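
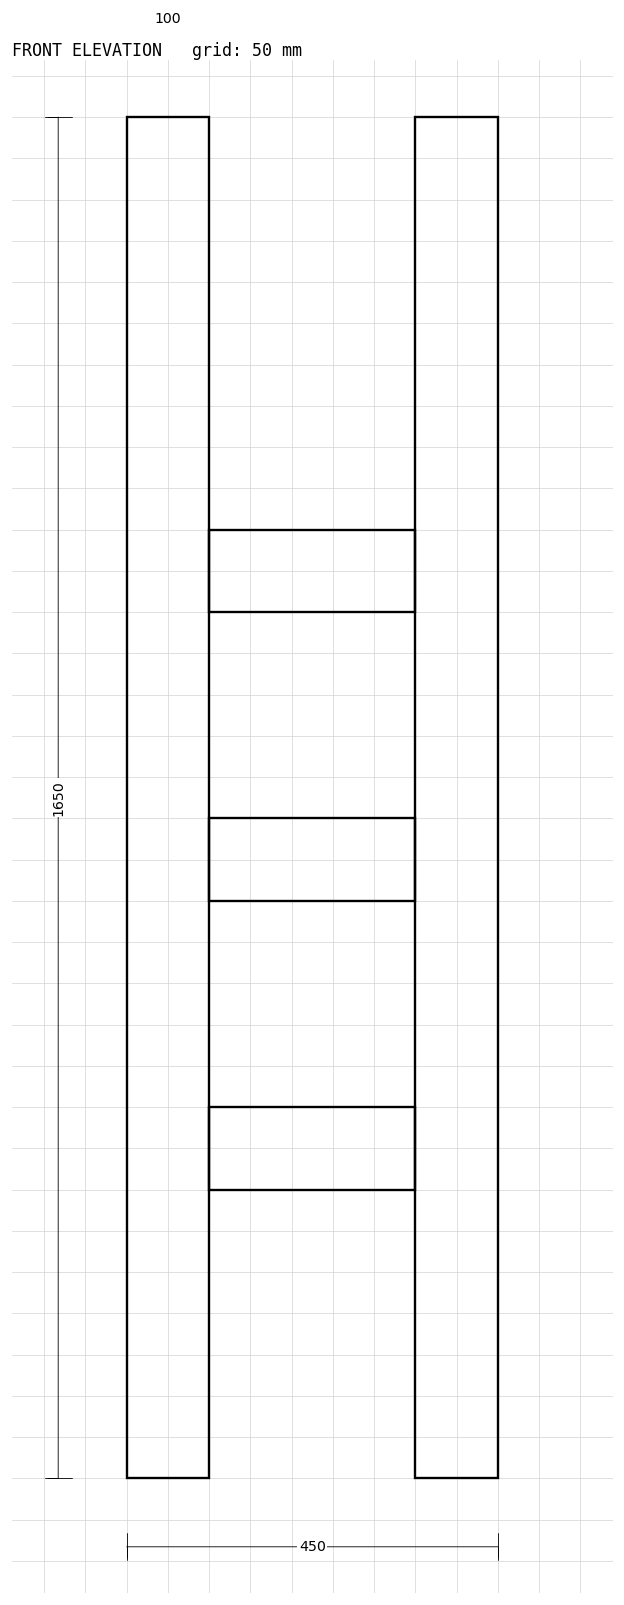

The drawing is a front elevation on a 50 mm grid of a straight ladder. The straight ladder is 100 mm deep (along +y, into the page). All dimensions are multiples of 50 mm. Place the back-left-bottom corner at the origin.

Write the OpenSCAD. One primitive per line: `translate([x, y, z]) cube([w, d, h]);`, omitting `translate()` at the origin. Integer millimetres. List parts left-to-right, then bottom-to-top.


cube([100, 100, 1650]);
translate([100, 0, 350]) cube([250, 100, 100]);
translate([100, 0, 700]) cube([250, 100, 100]);
translate([100, 0, 1050]) cube([250, 100, 100]);
translate([350, 0, 0]) cube([100, 100, 1650]);


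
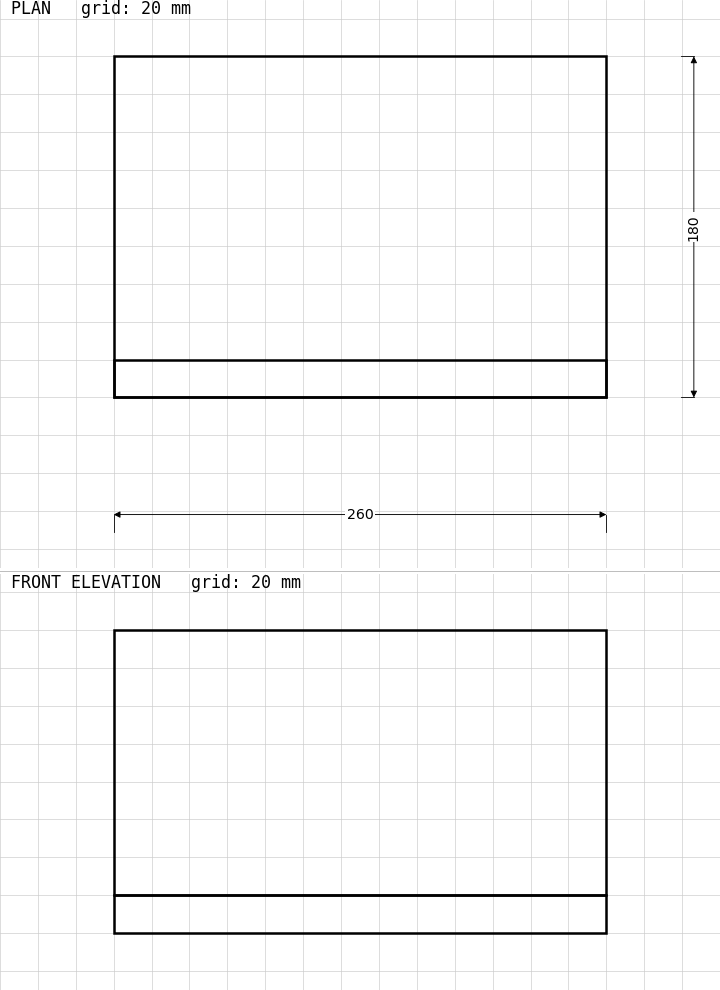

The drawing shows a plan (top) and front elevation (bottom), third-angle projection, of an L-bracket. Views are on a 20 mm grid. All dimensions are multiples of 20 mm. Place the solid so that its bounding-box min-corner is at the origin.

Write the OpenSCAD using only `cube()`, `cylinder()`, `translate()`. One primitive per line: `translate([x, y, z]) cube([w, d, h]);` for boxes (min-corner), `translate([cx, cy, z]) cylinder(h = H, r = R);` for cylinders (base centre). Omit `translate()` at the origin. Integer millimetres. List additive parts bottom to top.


cube([260, 180, 20]);
translate([0, 0, 20]) cube([260, 20, 140]);


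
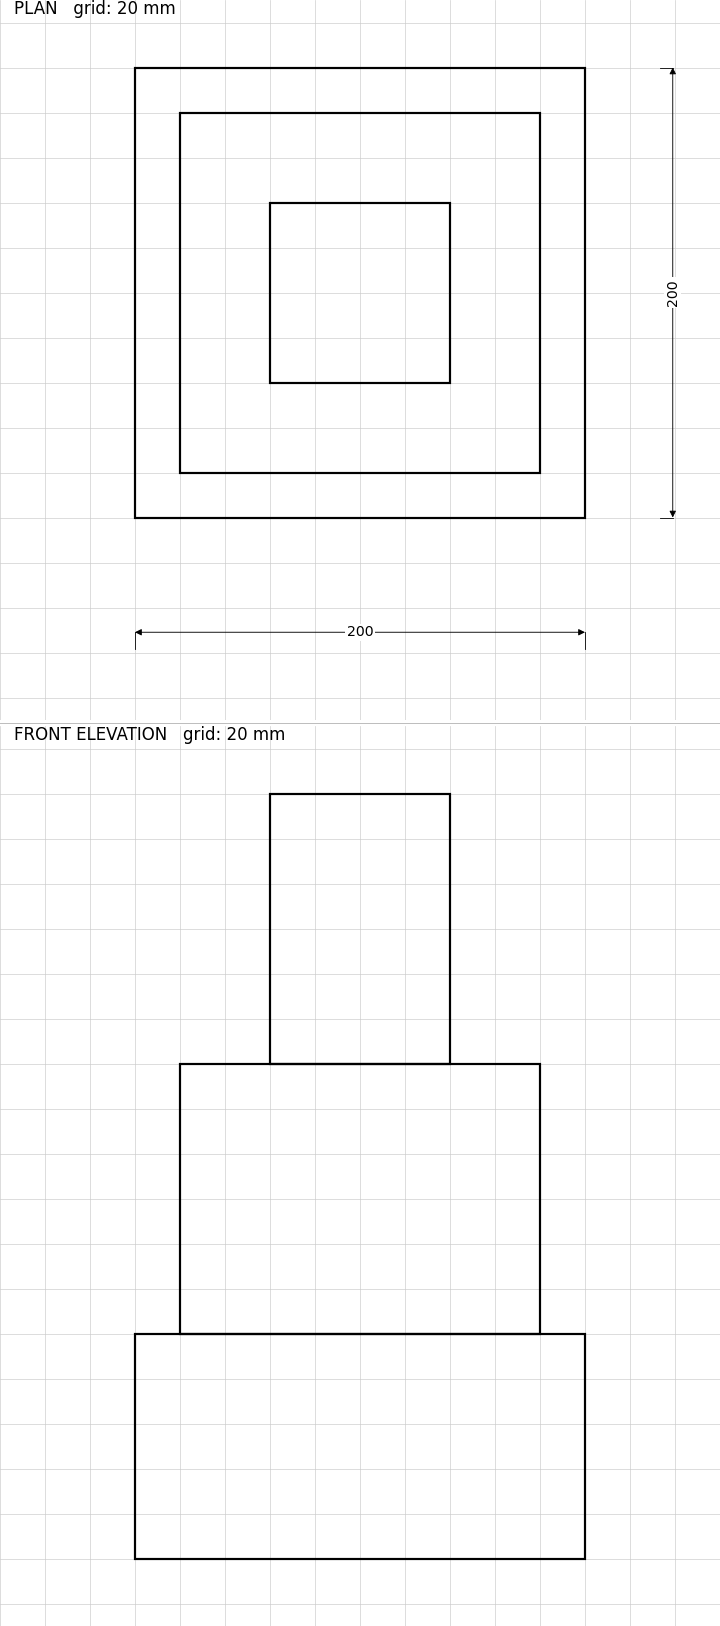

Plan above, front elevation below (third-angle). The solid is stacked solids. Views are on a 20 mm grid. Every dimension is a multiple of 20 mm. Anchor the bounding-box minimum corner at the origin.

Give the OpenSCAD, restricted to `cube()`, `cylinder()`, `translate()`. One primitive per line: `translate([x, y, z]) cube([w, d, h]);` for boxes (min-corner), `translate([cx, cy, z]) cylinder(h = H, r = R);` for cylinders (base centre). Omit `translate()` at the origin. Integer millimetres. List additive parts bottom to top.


cube([200, 200, 100]);
translate([20, 20, 100]) cube([160, 160, 120]);
translate([60, 60, 220]) cube([80, 80, 120]);


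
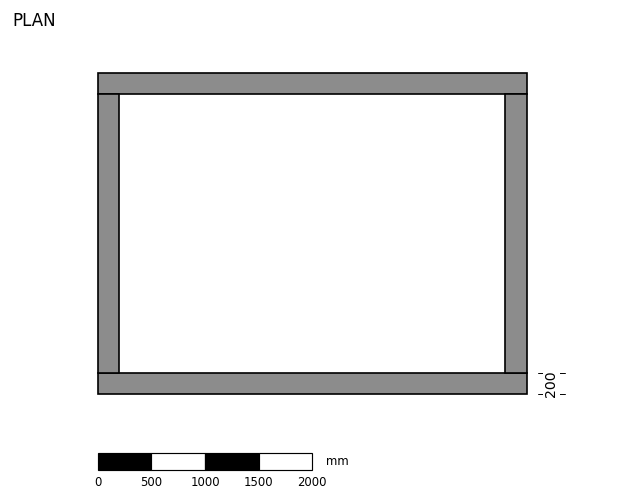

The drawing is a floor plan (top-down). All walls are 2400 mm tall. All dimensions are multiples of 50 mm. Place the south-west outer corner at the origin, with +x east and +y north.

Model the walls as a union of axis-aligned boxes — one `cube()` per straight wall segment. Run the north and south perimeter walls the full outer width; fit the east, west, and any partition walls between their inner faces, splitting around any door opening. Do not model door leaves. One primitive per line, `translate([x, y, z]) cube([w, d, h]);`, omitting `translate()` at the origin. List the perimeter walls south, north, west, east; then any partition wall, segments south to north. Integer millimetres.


cube([4000, 200, 2400]);
translate([0, 2800, 0]) cube([4000, 200, 2400]);
translate([0, 200, 0]) cube([200, 2600, 2400]);
translate([3800, 200, 0]) cube([200, 2600, 2400]);


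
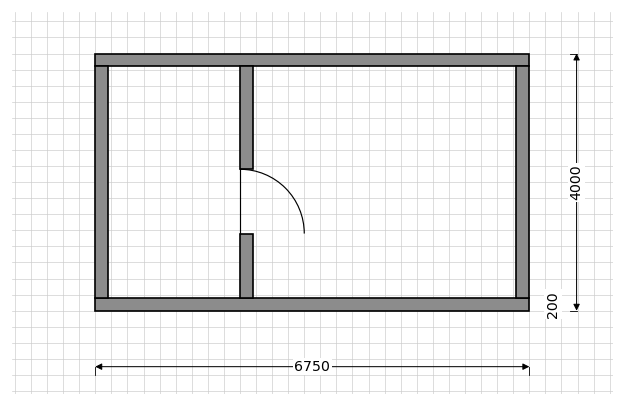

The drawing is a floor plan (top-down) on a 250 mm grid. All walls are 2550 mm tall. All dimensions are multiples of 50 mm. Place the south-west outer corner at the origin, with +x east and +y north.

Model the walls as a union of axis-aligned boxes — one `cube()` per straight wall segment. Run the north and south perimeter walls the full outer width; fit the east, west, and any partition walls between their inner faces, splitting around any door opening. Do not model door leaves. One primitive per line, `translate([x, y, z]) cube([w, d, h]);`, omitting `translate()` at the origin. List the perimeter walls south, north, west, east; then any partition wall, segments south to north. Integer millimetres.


cube([6750, 200, 2550]);
translate([0, 3800, 0]) cube([6750, 200, 2550]);
translate([0, 200, 0]) cube([200, 3600, 2550]);
translate([6550, 200, 0]) cube([200, 3600, 2550]);
translate([2250, 200, 0]) cube([200, 1000, 2550]);
translate([2250, 2200, 0]) cube([200, 1600, 2550]);


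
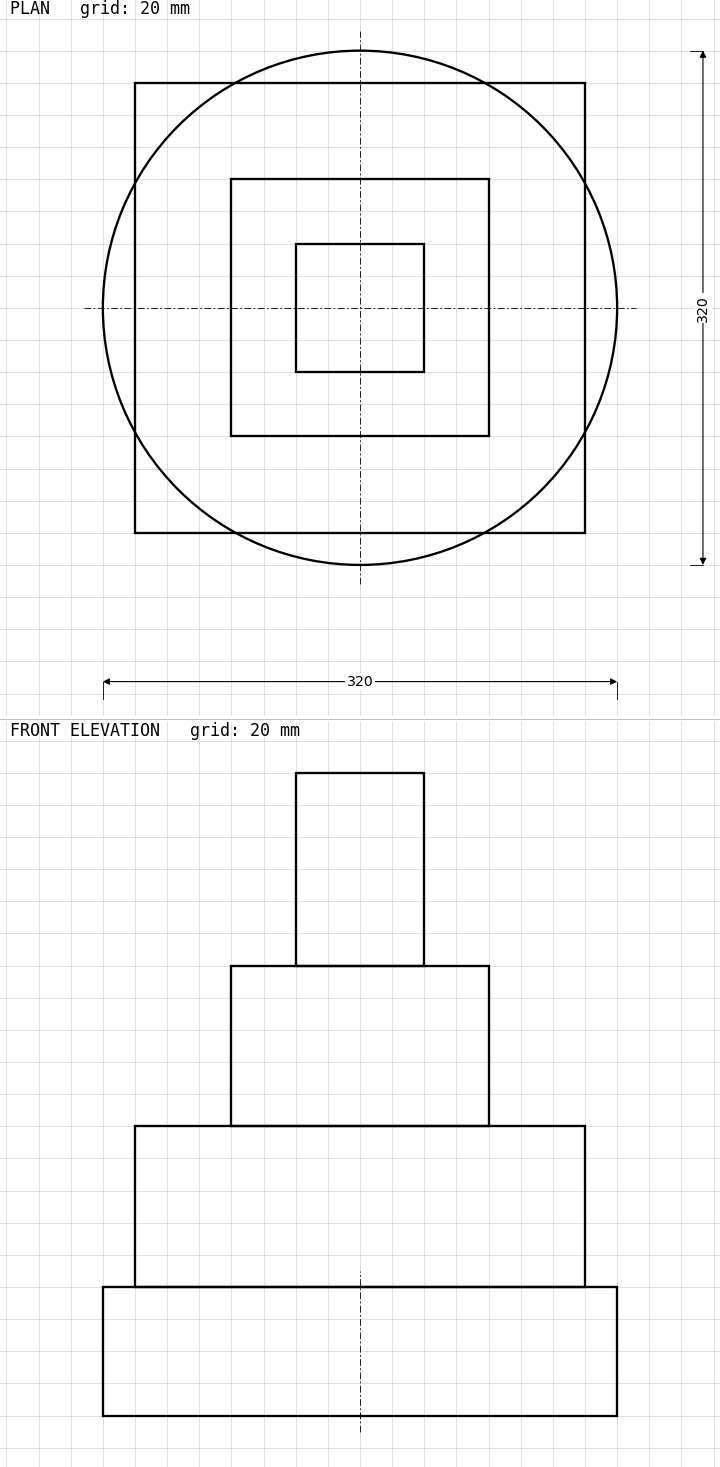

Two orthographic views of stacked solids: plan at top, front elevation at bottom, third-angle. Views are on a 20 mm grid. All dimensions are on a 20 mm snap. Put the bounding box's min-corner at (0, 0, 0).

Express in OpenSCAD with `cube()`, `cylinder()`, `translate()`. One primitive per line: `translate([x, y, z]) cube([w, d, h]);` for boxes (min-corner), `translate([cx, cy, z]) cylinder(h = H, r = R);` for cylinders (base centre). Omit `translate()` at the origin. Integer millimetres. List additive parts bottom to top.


translate([160, 160, 0]) cylinder(h = 80, r = 160);
translate([20, 20, 80]) cube([280, 280, 100]);
translate([80, 80, 180]) cube([160, 160, 100]);
translate([120, 120, 280]) cube([80, 80, 120]);


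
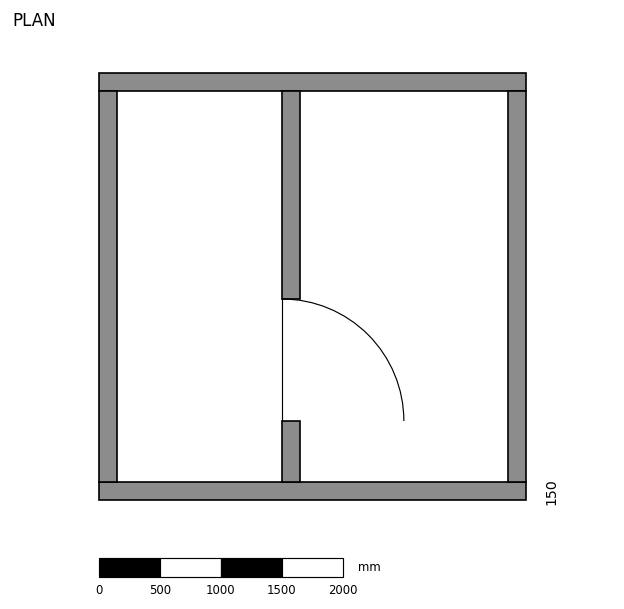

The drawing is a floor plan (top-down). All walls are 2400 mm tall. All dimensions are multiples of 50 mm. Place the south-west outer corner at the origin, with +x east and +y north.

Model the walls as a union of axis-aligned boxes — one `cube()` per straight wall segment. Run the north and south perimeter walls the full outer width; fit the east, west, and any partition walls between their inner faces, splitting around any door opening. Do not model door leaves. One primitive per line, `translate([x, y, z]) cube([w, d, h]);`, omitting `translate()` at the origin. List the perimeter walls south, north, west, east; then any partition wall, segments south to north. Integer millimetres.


cube([3500, 150, 2400]);
translate([0, 3350, 0]) cube([3500, 150, 2400]);
translate([0, 150, 0]) cube([150, 3200, 2400]);
translate([3350, 150, 0]) cube([150, 3200, 2400]);
translate([1500, 150, 0]) cube([150, 500, 2400]);
translate([1500, 1650, 0]) cube([150, 1700, 2400]);


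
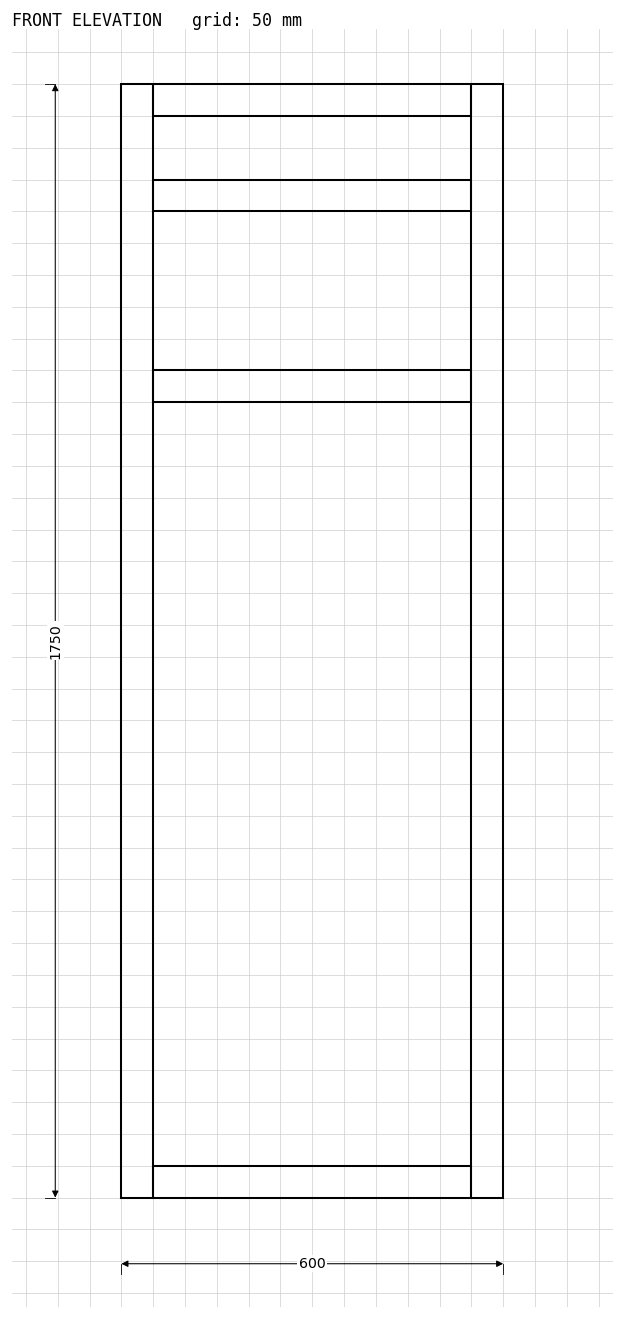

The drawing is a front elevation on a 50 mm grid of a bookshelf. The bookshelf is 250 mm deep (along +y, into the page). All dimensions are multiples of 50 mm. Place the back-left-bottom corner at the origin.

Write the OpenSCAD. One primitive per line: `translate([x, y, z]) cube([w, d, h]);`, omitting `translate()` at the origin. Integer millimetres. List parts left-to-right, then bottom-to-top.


cube([50, 250, 1750]);
translate([50, 0, 0]) cube([500, 250, 50]);
translate([50, 0, 1250]) cube([500, 250, 50]);
translate([50, 0, 1550]) cube([500, 250, 50]);
translate([50, 0, 1700]) cube([500, 250, 50]);
translate([550, 0, 0]) cube([50, 250, 1750]);


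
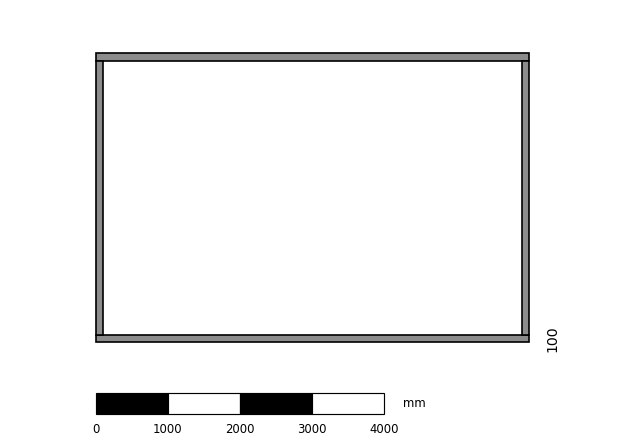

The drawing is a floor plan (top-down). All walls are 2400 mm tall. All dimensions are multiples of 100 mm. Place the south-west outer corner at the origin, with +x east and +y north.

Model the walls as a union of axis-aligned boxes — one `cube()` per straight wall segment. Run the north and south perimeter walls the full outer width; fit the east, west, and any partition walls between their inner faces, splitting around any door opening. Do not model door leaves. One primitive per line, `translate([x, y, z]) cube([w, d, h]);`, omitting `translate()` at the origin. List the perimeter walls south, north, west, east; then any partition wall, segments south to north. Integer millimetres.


cube([6000, 100, 2400]);
translate([0, 3900, 0]) cube([6000, 100, 2400]);
translate([0, 100, 0]) cube([100, 3800, 2400]);
translate([5900, 100, 0]) cube([100, 3800, 2400]);


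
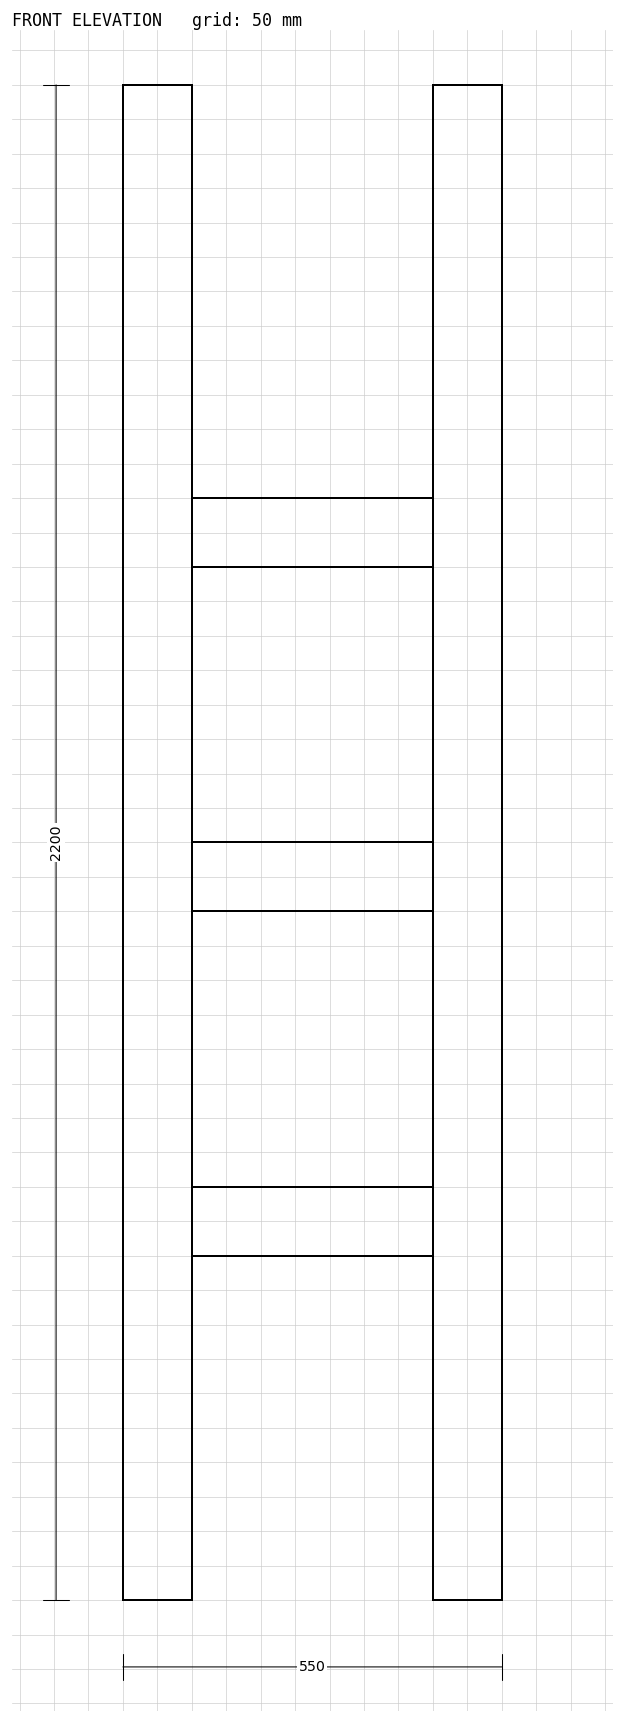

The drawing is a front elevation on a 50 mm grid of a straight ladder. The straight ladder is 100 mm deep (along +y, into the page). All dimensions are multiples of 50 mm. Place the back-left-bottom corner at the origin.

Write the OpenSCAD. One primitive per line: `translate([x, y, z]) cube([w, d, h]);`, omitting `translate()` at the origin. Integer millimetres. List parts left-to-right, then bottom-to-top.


cube([100, 100, 2200]);
translate([100, 0, 500]) cube([350, 100, 100]);
translate([100, 0, 1000]) cube([350, 100, 100]);
translate([100, 0, 1500]) cube([350, 100, 100]);
translate([450, 0, 0]) cube([100, 100, 2200]);


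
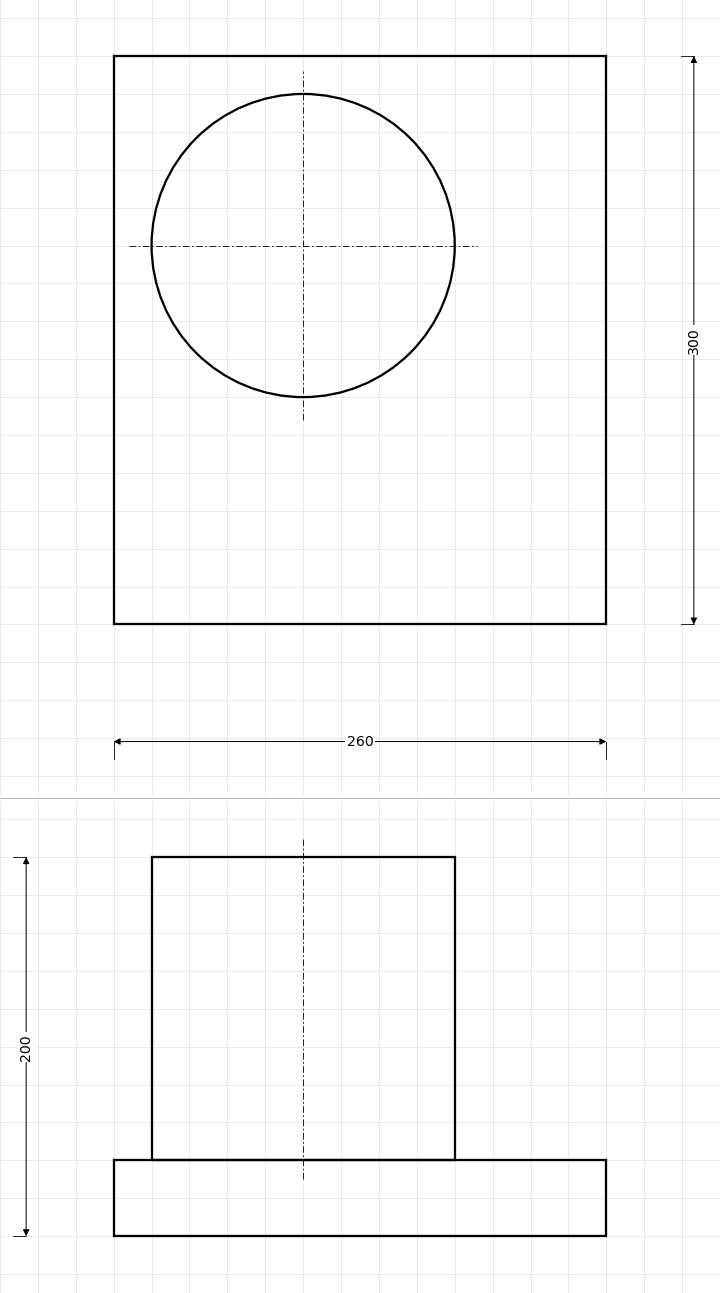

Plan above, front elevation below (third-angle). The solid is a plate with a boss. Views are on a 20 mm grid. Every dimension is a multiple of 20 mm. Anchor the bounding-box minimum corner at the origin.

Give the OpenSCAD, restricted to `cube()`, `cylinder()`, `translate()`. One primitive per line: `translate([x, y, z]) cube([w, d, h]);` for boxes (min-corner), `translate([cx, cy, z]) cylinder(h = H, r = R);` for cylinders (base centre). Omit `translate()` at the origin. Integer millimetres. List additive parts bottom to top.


cube([260, 300, 40]);
translate([100, 200, 40]) cylinder(h = 160, r = 80);


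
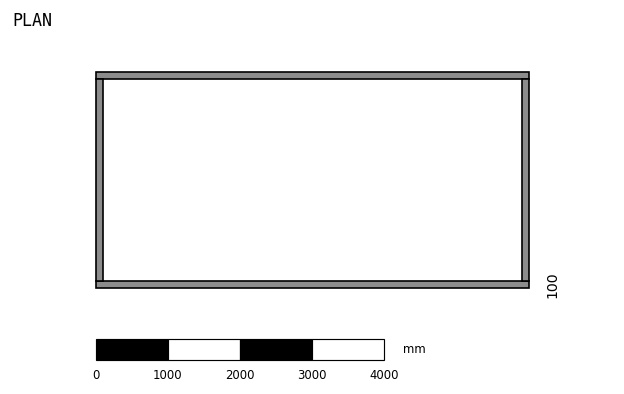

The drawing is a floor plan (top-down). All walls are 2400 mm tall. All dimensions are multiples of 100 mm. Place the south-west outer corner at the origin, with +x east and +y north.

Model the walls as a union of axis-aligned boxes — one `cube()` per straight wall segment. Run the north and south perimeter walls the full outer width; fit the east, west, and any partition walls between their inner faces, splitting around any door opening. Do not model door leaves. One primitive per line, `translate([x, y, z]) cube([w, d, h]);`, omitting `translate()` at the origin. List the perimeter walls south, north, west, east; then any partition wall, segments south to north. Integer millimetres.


cube([6000, 100, 2400]);
translate([0, 2900, 0]) cube([6000, 100, 2400]);
translate([0, 100, 0]) cube([100, 2800, 2400]);
translate([5900, 100, 0]) cube([100, 2800, 2400]);


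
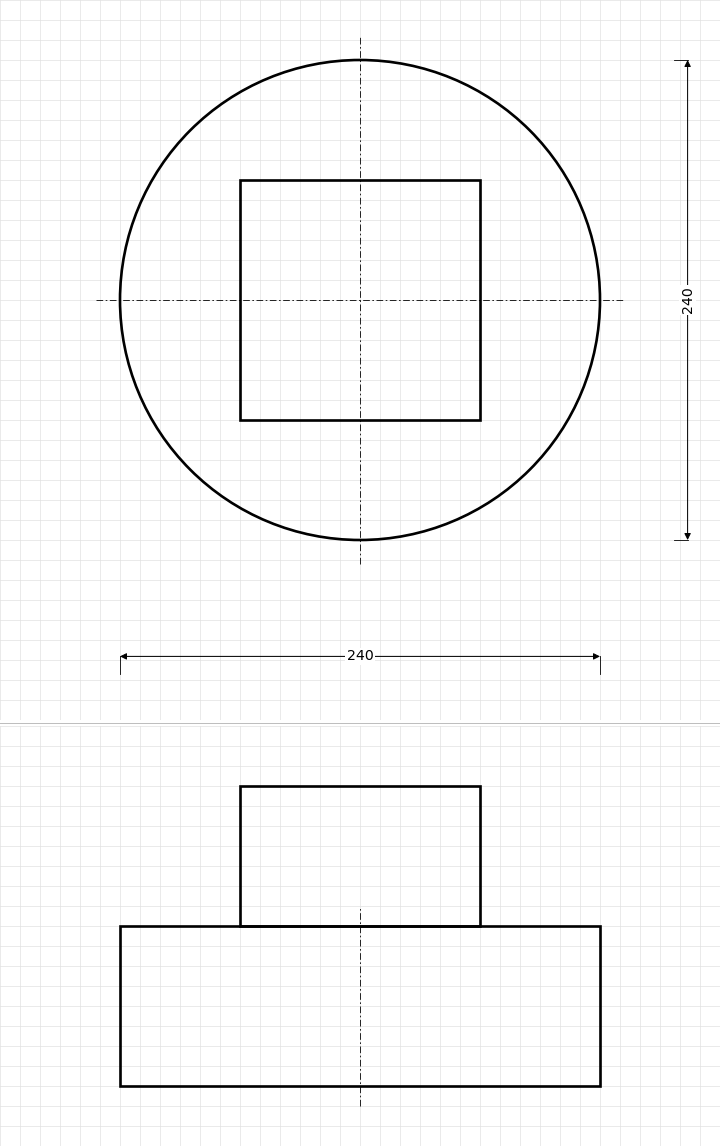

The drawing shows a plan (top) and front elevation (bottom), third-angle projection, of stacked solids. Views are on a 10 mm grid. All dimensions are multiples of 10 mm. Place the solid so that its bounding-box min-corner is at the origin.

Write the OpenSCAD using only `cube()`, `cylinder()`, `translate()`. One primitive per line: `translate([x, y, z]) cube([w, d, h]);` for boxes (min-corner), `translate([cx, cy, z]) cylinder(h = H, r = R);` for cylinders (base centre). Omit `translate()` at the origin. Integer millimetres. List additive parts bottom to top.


translate([120, 120, 0]) cylinder(h = 80, r = 120);
translate([60, 60, 80]) cube([120, 120, 70]);


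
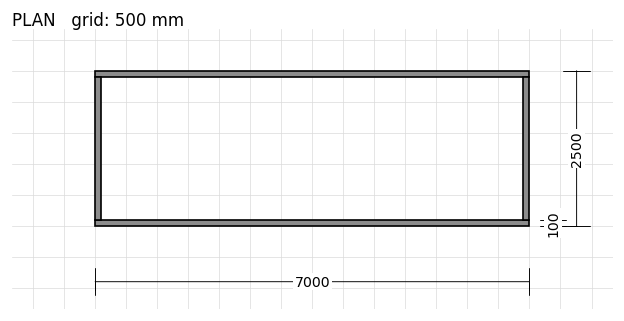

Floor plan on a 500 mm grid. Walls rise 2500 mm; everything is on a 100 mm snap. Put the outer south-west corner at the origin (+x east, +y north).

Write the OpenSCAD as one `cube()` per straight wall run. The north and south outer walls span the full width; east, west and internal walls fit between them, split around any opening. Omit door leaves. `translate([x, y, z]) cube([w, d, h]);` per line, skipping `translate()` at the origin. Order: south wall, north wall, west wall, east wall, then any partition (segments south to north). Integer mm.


cube([7000, 100, 2500]);
translate([0, 2400, 0]) cube([7000, 100, 2500]);
translate([0, 100, 0]) cube([100, 2300, 2500]);
translate([6900, 100, 0]) cube([100, 2300, 2500]);


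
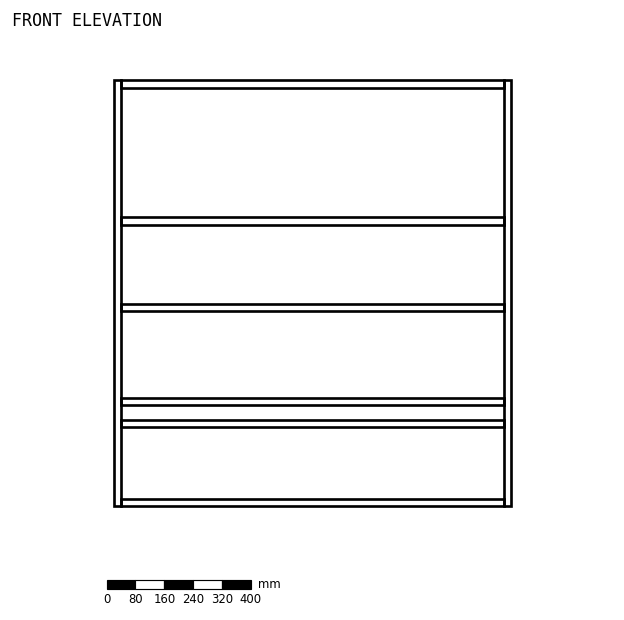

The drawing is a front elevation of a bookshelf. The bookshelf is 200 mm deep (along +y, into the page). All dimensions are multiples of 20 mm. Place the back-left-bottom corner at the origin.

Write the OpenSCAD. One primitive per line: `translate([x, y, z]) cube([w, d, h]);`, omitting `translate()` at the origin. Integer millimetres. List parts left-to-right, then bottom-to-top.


cube([20, 200, 1180]);
translate([20, 0, 0]) cube([1060, 200, 20]);
translate([20, 0, 220]) cube([1060, 200, 20]);
translate([20, 0, 280]) cube([1060, 200, 20]);
translate([20, 0, 540]) cube([1060, 200, 20]);
translate([20, 0, 780]) cube([1060, 200, 20]);
translate([20, 0, 1160]) cube([1060, 200, 20]);
translate([1080, 0, 0]) cube([20, 200, 1180]);


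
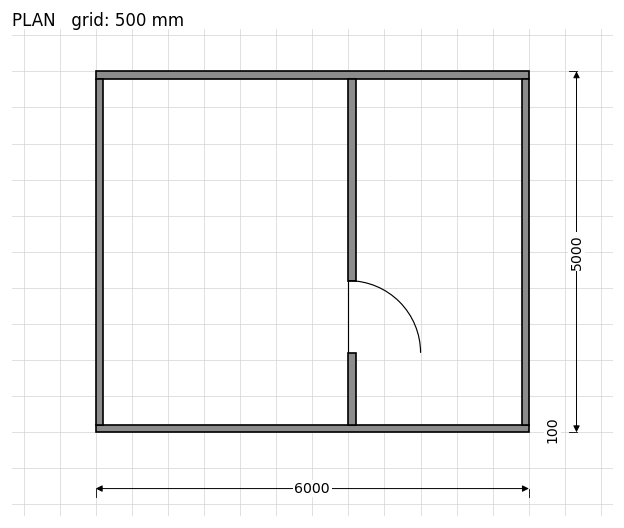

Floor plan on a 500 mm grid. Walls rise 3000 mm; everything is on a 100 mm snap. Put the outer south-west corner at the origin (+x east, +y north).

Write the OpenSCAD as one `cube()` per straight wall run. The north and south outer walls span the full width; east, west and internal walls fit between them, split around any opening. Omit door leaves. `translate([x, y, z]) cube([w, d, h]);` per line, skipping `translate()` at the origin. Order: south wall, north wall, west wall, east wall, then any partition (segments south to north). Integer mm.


cube([6000, 100, 3000]);
translate([0, 4900, 0]) cube([6000, 100, 3000]);
translate([0, 100, 0]) cube([100, 4800, 3000]);
translate([5900, 100, 0]) cube([100, 4800, 3000]);
translate([3500, 100, 0]) cube([100, 1000, 3000]);
translate([3500, 2100, 0]) cube([100, 2800, 3000]);


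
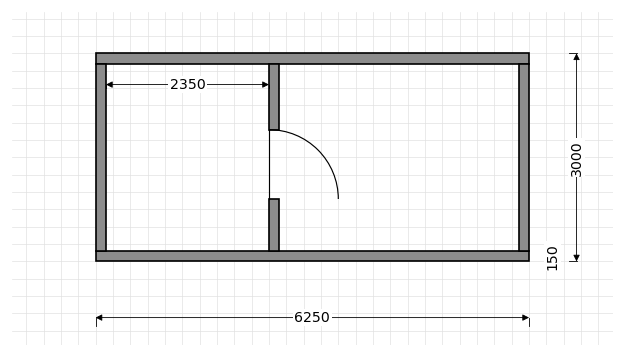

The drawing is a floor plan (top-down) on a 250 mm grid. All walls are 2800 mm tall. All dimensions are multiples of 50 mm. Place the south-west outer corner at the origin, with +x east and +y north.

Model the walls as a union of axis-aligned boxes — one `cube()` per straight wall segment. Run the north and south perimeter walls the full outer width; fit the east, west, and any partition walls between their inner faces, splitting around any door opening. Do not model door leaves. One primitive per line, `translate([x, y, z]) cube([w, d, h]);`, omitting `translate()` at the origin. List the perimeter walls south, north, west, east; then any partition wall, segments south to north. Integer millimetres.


cube([6250, 150, 2800]);
translate([0, 2850, 0]) cube([6250, 150, 2800]);
translate([0, 150, 0]) cube([150, 2700, 2800]);
translate([6100, 150, 0]) cube([150, 2700, 2800]);
translate([2500, 150, 0]) cube([150, 750, 2800]);
translate([2500, 1900, 0]) cube([150, 950, 2800]);


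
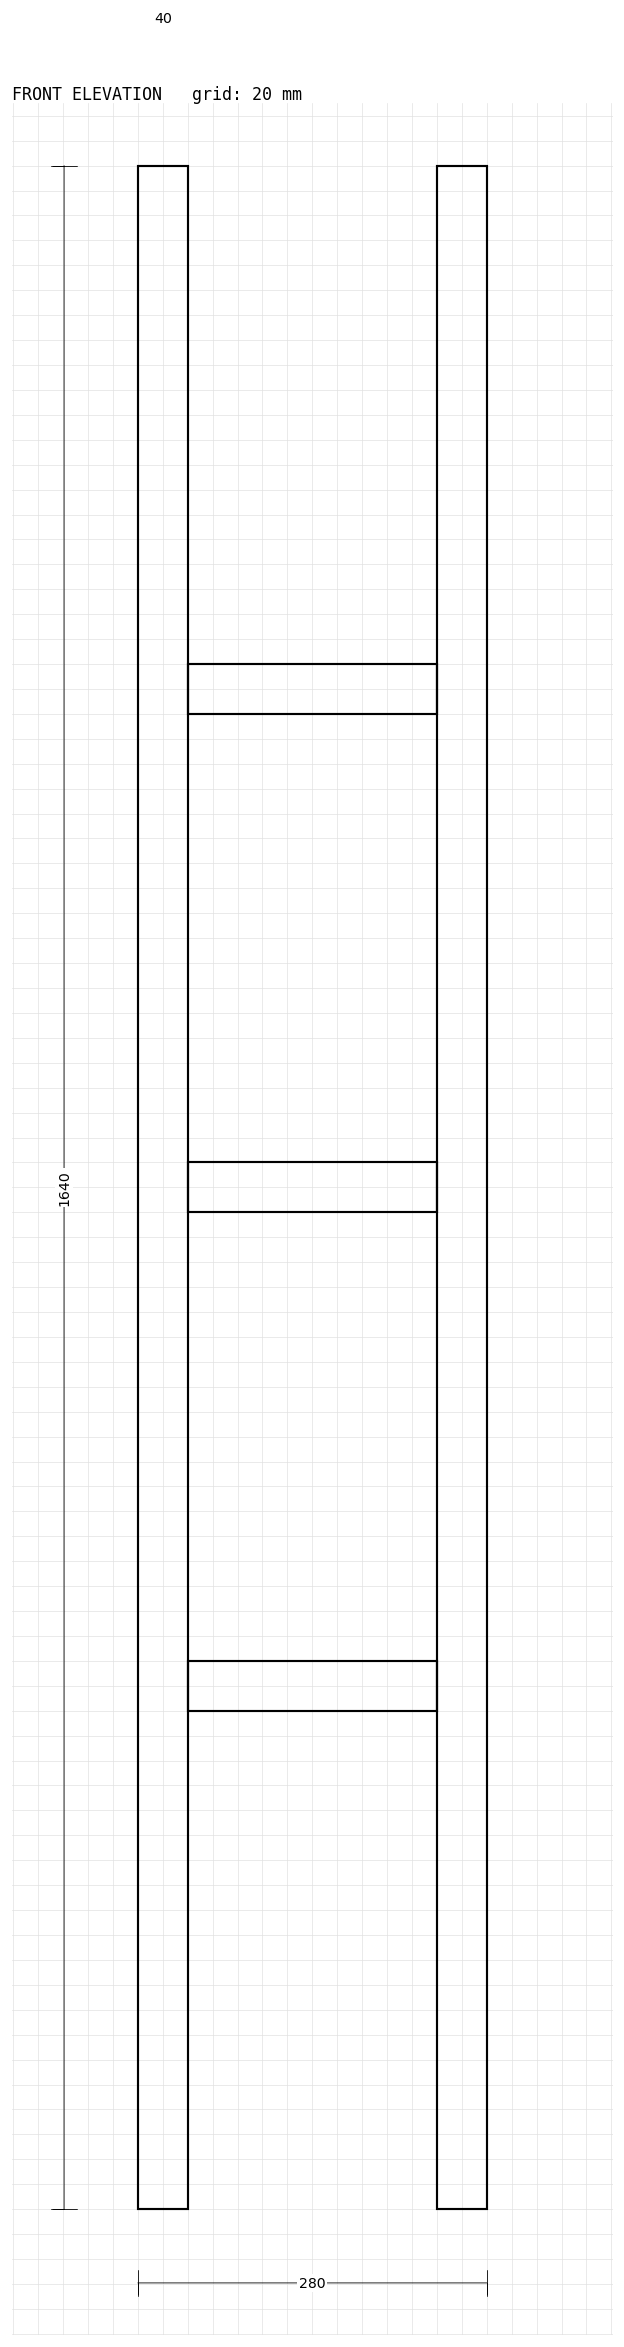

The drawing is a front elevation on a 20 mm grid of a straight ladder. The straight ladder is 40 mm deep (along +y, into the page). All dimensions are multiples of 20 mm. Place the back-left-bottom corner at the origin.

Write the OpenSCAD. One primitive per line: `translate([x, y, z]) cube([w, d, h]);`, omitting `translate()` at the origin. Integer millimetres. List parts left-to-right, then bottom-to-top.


cube([40, 40, 1640]);
translate([40, 0, 400]) cube([200, 40, 40]);
translate([40, 0, 800]) cube([200, 40, 40]);
translate([40, 0, 1200]) cube([200, 40, 40]);
translate([240, 0, 0]) cube([40, 40, 1640]);


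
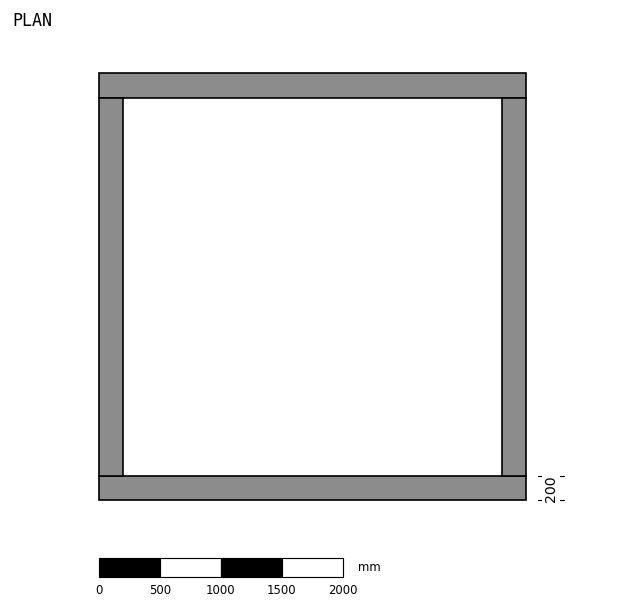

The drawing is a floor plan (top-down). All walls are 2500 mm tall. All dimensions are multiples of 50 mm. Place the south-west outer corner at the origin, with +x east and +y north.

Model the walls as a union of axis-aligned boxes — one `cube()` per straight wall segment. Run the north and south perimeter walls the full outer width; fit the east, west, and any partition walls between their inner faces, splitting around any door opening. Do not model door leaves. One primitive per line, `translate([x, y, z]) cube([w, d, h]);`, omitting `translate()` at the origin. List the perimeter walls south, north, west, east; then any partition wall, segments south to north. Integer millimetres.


cube([3500, 200, 2500]);
translate([0, 3300, 0]) cube([3500, 200, 2500]);
translate([0, 200, 0]) cube([200, 3100, 2500]);
translate([3300, 200, 0]) cube([200, 3100, 2500]);


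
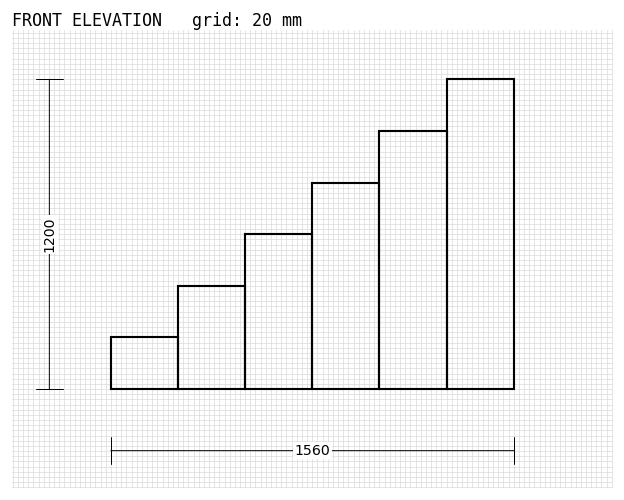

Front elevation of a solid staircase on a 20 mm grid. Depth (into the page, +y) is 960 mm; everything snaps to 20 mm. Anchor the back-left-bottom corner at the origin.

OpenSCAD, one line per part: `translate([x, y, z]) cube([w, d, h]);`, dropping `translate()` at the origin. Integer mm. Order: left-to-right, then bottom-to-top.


cube([260, 960, 200]);
translate([260, 0, 0]) cube([260, 960, 400]);
translate([520, 0, 0]) cube([260, 960, 600]);
translate([780, 0, 0]) cube([260, 960, 800]);
translate([1040, 0, 0]) cube([260, 960, 1000]);
translate([1300, 0, 0]) cube([260, 960, 1200]);


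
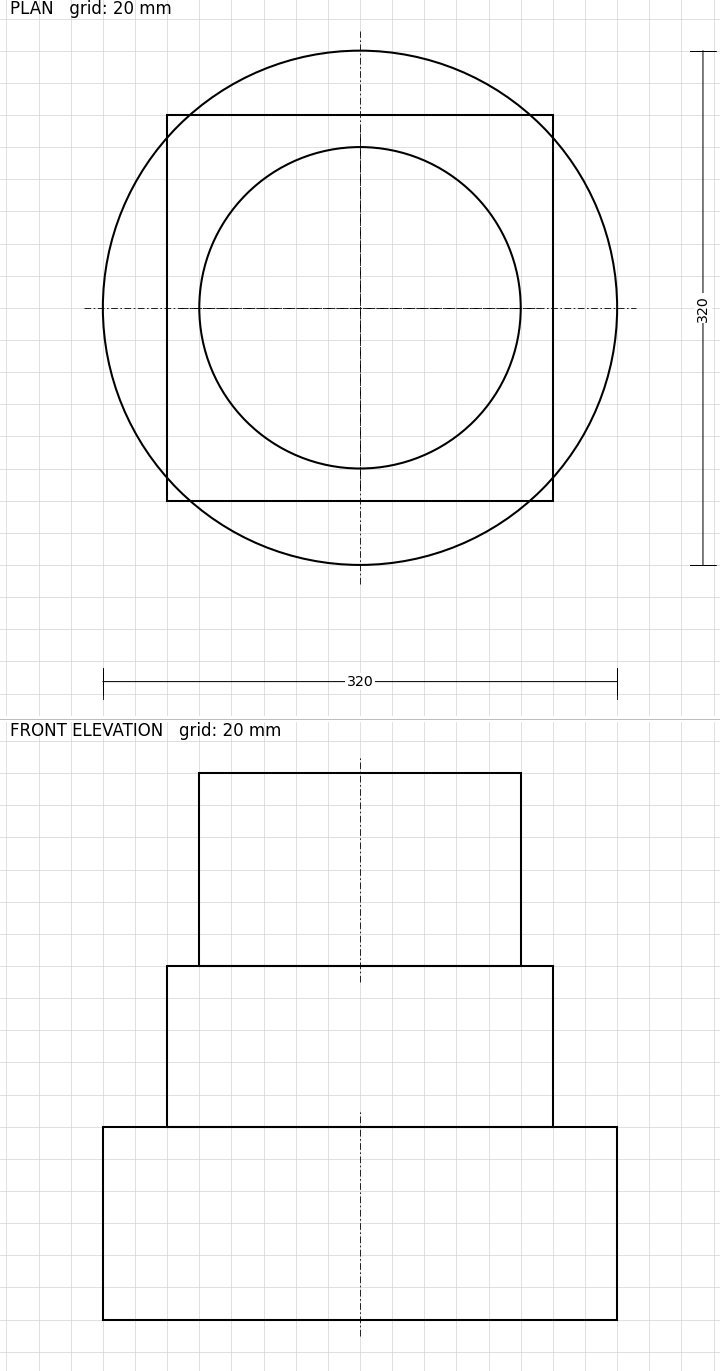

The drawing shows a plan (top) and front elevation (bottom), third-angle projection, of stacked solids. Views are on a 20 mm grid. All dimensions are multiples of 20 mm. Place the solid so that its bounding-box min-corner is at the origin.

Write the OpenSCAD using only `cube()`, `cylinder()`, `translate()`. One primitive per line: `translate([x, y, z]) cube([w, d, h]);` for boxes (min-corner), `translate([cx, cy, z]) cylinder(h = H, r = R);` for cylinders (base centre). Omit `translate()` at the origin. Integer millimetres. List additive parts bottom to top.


translate([160, 160, 0]) cylinder(h = 120, r = 160);
translate([40, 40, 120]) cube([240, 240, 100]);
translate([160, 160, 220]) cylinder(h = 120, r = 100);


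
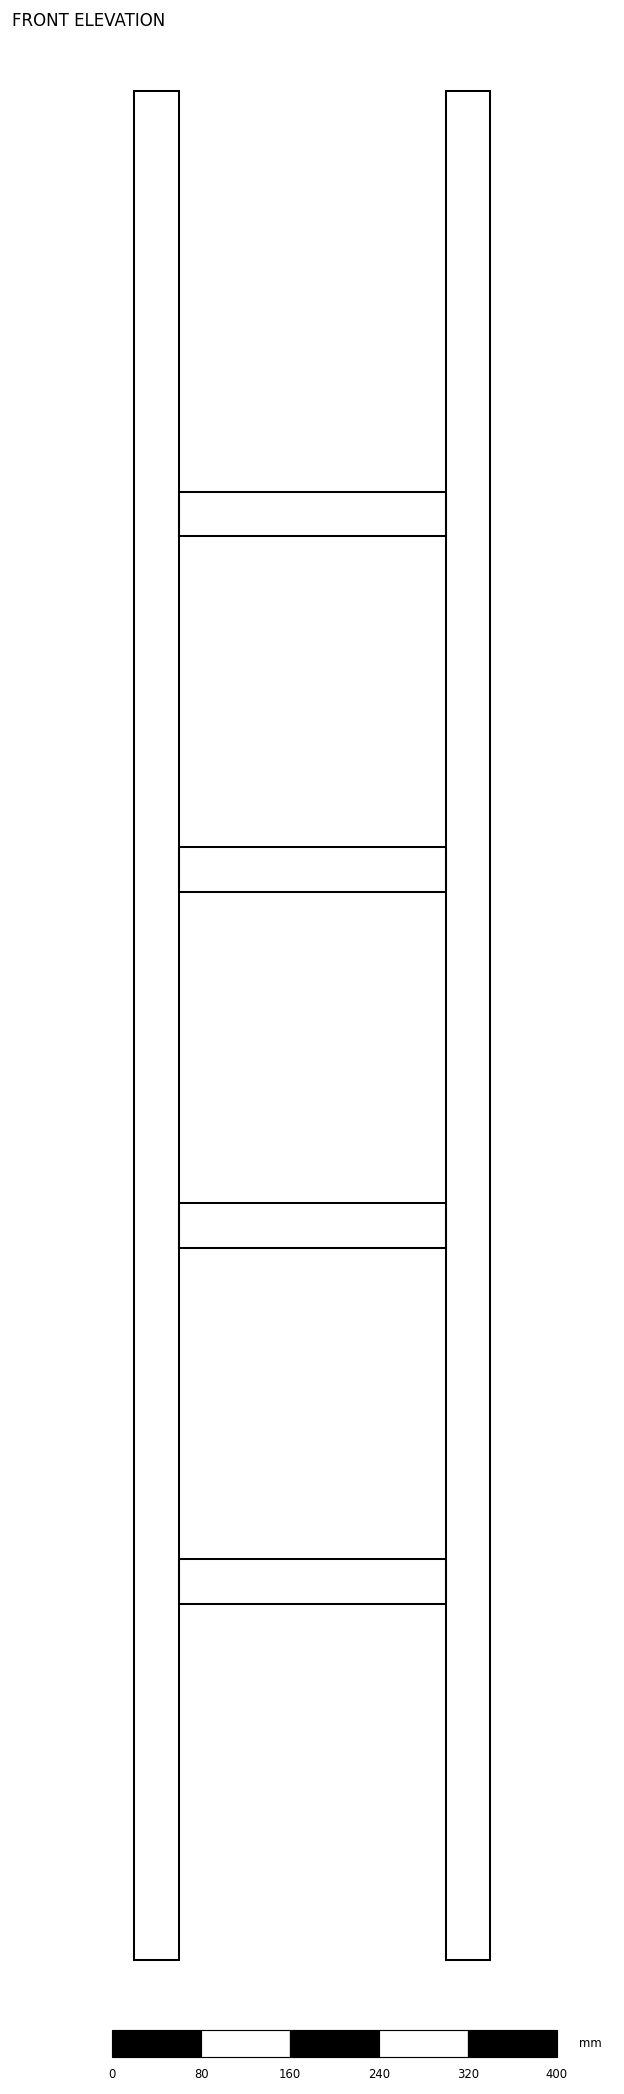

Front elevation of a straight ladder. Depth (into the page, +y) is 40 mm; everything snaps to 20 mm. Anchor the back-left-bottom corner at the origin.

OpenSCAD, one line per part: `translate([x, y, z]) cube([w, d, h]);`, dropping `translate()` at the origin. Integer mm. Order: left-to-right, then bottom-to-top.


cube([40, 40, 1680]);
translate([40, 0, 320]) cube([240, 40, 40]);
translate([40, 0, 640]) cube([240, 40, 40]);
translate([40, 0, 960]) cube([240, 40, 40]);
translate([40, 0, 1280]) cube([240, 40, 40]);
translate([280, 0, 0]) cube([40, 40, 1680]);


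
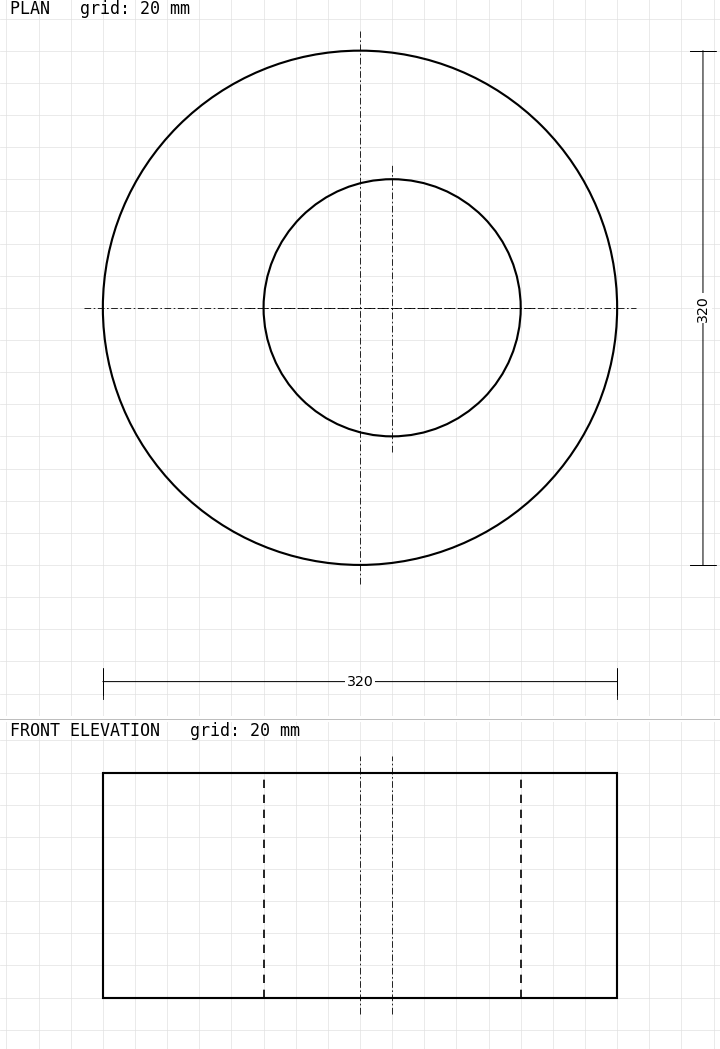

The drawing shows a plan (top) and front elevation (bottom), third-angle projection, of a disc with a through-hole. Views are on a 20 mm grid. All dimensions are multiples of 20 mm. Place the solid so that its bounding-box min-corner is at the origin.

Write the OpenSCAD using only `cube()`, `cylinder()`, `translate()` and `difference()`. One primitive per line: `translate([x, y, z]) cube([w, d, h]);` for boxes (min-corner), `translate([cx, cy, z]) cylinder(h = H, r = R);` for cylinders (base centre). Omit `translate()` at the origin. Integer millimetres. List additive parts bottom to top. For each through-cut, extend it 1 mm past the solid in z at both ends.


difference() {
  translate([160, 160, 0]) cylinder(h = 140, r = 160);
  translate([180, 160, -1]) cylinder(h = 142, r = 80);
}


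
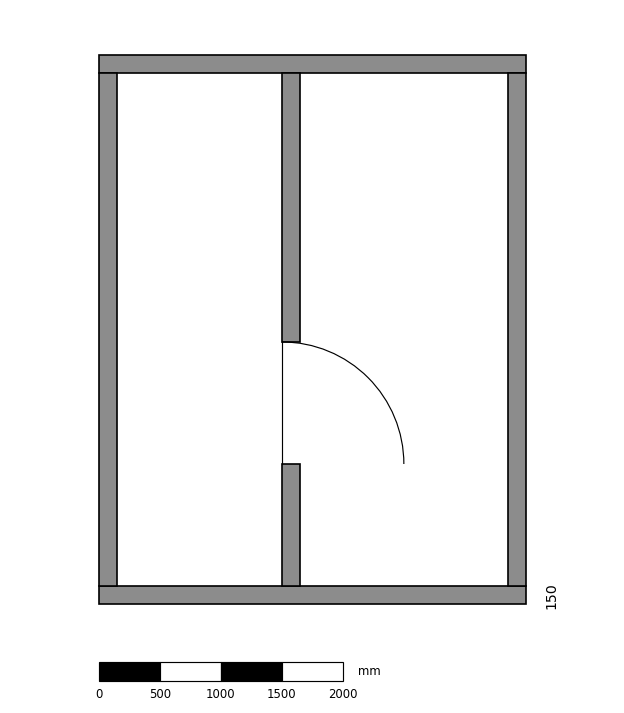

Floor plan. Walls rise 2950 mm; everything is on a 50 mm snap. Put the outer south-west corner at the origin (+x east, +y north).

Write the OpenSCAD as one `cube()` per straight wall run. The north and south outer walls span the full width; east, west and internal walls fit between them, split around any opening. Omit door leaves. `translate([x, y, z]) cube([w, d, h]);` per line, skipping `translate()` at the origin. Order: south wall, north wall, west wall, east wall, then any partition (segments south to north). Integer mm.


cube([3500, 150, 2950]);
translate([0, 4350, 0]) cube([3500, 150, 2950]);
translate([0, 150, 0]) cube([150, 4200, 2950]);
translate([3350, 150, 0]) cube([150, 4200, 2950]);
translate([1500, 150, 0]) cube([150, 1000, 2950]);
translate([1500, 2150, 0]) cube([150, 2200, 2950]);


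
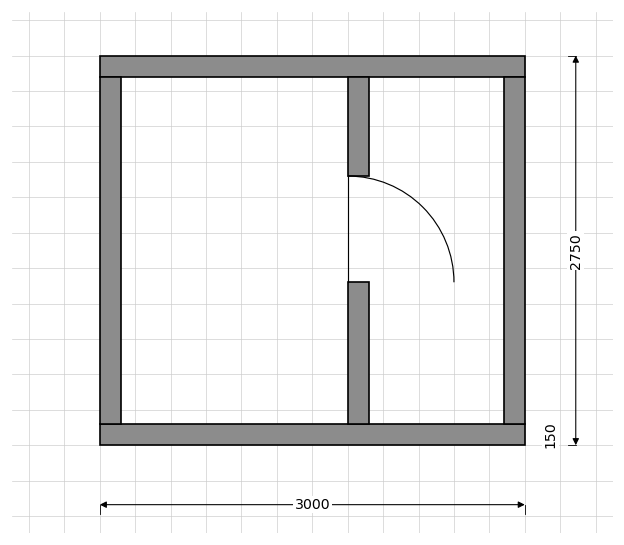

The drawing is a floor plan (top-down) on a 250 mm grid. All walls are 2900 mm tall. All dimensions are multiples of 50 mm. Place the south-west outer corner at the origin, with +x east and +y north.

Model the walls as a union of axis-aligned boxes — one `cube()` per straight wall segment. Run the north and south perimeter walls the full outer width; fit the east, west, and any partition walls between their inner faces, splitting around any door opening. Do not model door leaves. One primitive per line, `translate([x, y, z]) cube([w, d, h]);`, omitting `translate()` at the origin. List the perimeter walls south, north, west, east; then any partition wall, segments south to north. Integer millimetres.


cube([3000, 150, 2900]);
translate([0, 2600, 0]) cube([3000, 150, 2900]);
translate([0, 150, 0]) cube([150, 2450, 2900]);
translate([2850, 150, 0]) cube([150, 2450, 2900]);
translate([1750, 150, 0]) cube([150, 1000, 2900]);
translate([1750, 1900, 0]) cube([150, 700, 2900]);


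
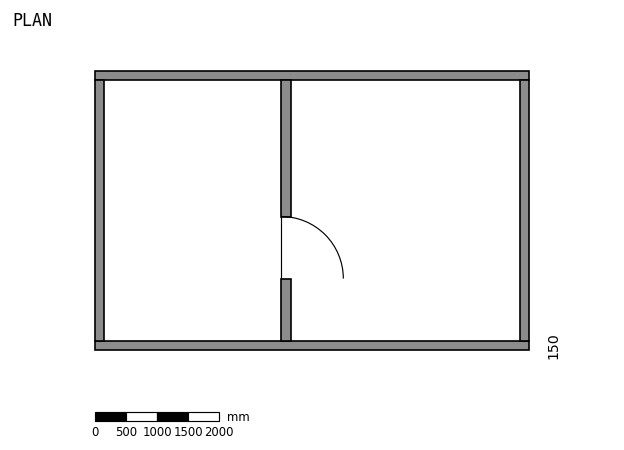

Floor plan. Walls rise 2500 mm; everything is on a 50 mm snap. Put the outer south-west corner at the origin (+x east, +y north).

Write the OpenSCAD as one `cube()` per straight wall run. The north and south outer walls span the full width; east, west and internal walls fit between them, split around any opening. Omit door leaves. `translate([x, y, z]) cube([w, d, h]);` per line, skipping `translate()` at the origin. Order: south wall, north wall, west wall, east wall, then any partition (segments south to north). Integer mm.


cube([7000, 150, 2500]);
translate([0, 4350, 0]) cube([7000, 150, 2500]);
translate([0, 150, 0]) cube([150, 4200, 2500]);
translate([6850, 150, 0]) cube([150, 4200, 2500]);
translate([3000, 150, 0]) cube([150, 1000, 2500]);
translate([3000, 2150, 0]) cube([150, 2200, 2500]);


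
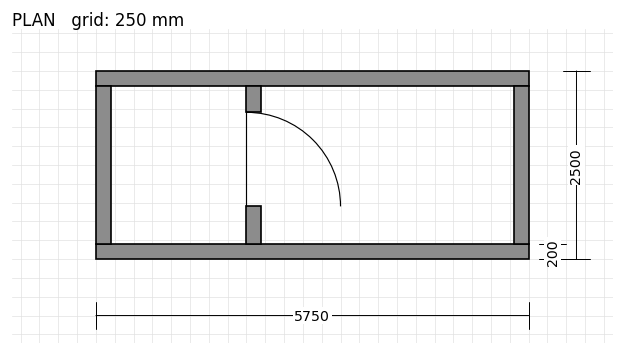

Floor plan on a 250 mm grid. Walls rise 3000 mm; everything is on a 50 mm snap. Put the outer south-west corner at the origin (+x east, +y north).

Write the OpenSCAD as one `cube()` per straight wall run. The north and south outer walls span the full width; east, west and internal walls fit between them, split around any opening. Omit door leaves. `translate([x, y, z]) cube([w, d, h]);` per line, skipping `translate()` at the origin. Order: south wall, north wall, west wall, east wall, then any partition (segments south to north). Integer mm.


cube([5750, 200, 3000]);
translate([0, 2300, 0]) cube([5750, 200, 3000]);
translate([0, 200, 0]) cube([200, 2100, 3000]);
translate([5550, 200, 0]) cube([200, 2100, 3000]);
translate([2000, 200, 0]) cube([200, 500, 3000]);
translate([2000, 1950, 0]) cube([200, 350, 3000]);


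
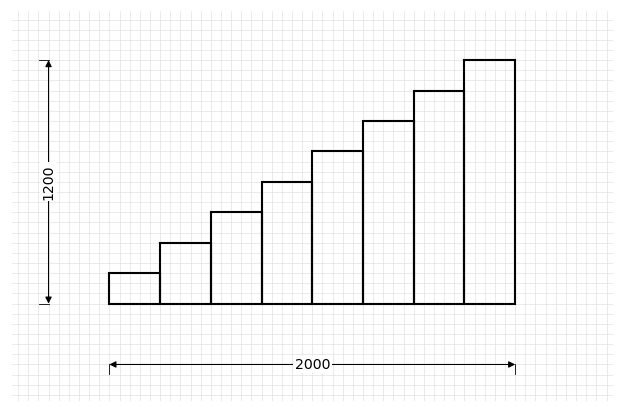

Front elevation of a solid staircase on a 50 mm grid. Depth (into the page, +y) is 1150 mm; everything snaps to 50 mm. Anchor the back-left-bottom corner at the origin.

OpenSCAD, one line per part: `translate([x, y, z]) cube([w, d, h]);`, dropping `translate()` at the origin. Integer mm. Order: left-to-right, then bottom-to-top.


cube([250, 1150, 150]);
translate([250, 0, 0]) cube([250, 1150, 300]);
translate([500, 0, 0]) cube([250, 1150, 450]);
translate([750, 0, 0]) cube([250, 1150, 600]);
translate([1000, 0, 0]) cube([250, 1150, 750]);
translate([1250, 0, 0]) cube([250, 1150, 900]);
translate([1500, 0, 0]) cube([250, 1150, 1050]);
translate([1750, 0, 0]) cube([250, 1150, 1200]);


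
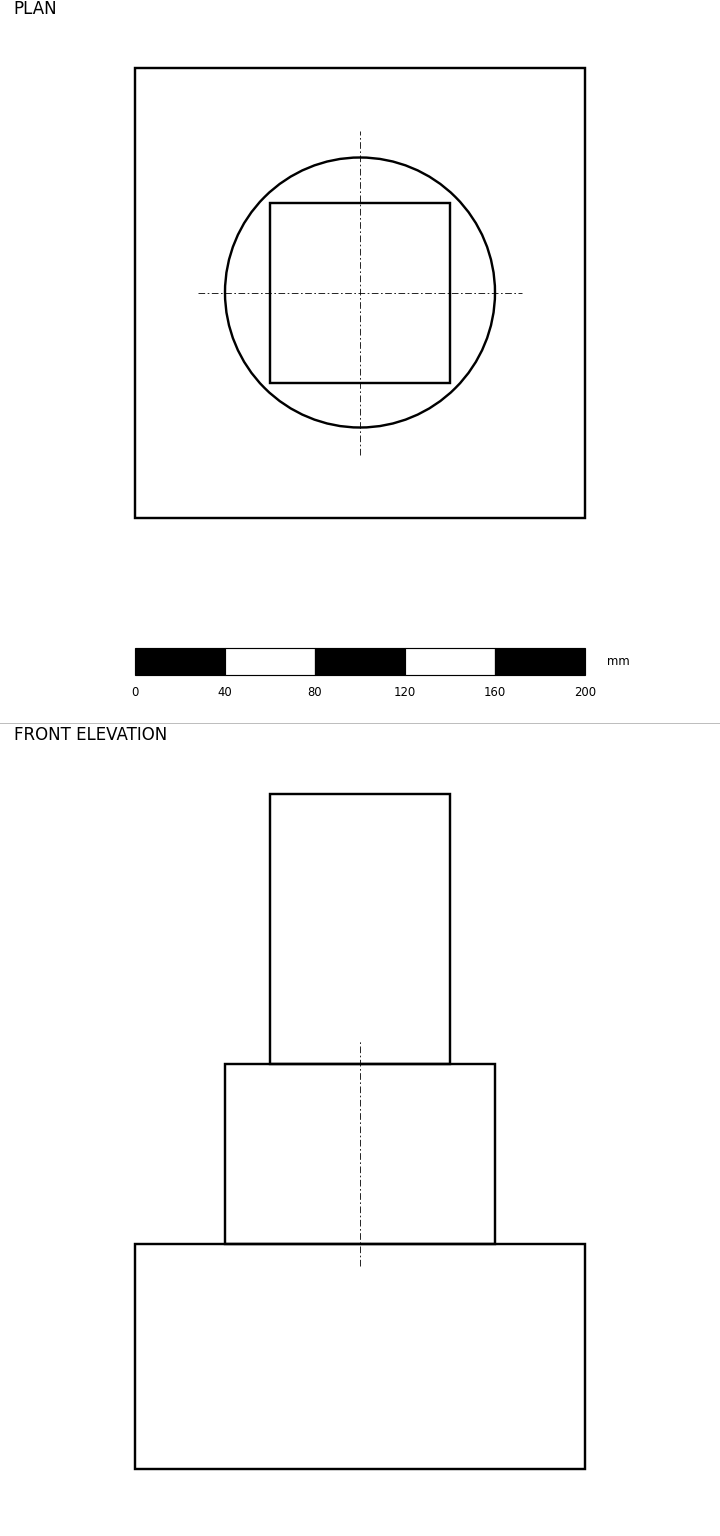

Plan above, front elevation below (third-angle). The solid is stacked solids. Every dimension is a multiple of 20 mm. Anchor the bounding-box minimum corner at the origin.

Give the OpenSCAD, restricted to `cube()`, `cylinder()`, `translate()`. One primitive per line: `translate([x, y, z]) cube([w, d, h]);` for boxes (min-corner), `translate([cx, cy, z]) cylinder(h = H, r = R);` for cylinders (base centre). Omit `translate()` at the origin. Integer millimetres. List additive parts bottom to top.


cube([200, 200, 100]);
translate([100, 100, 100]) cylinder(h = 80, r = 60);
translate([60, 60, 180]) cube([80, 80, 120]);


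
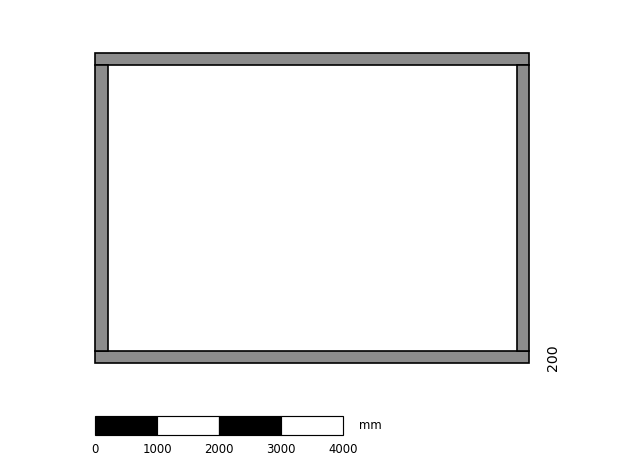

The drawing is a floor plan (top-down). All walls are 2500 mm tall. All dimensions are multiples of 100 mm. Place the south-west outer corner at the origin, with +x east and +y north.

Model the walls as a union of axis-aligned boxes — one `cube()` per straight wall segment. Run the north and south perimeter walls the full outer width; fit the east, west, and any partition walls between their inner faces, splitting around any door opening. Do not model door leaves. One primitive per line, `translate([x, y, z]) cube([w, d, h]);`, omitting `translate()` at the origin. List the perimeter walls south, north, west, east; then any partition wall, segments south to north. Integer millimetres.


cube([7000, 200, 2500]);
translate([0, 4800, 0]) cube([7000, 200, 2500]);
translate([0, 200, 0]) cube([200, 4600, 2500]);
translate([6800, 200, 0]) cube([200, 4600, 2500]);


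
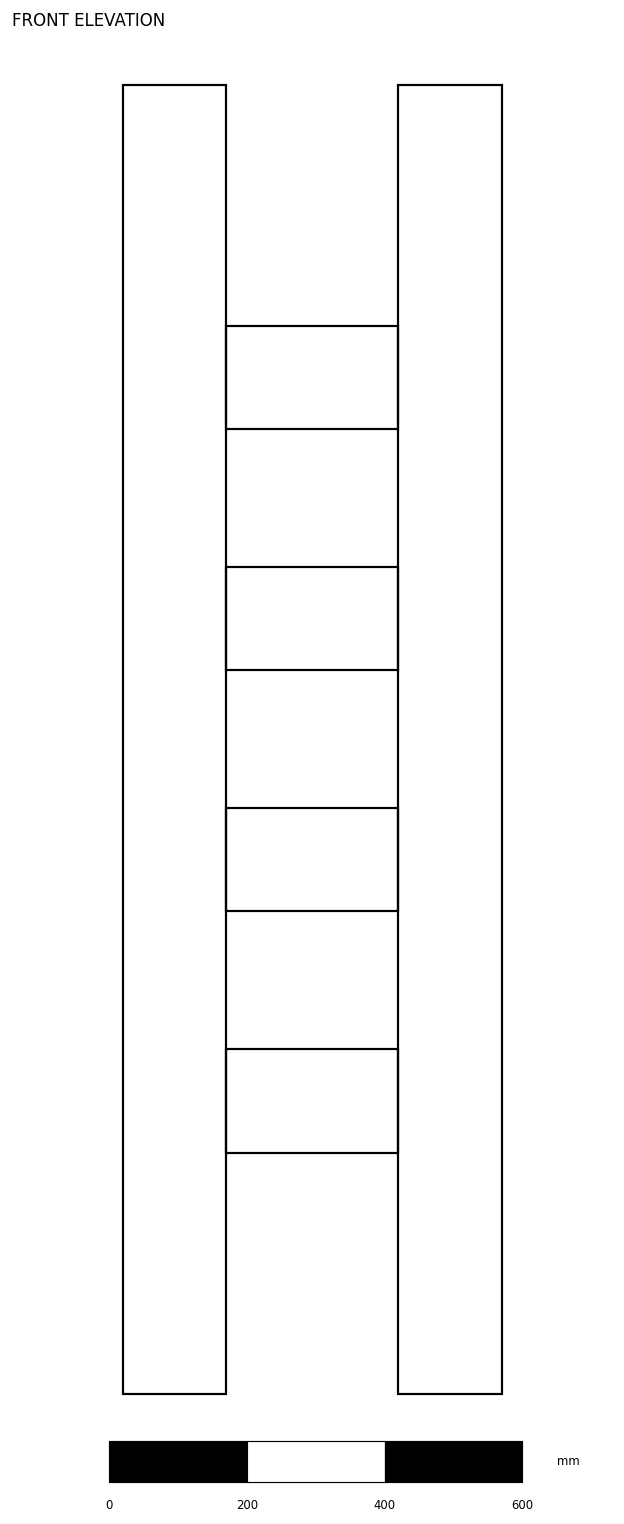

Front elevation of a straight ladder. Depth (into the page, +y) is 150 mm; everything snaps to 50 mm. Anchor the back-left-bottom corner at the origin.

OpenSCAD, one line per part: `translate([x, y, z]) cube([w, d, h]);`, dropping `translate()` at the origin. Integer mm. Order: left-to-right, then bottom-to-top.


cube([150, 150, 1900]);
translate([150, 0, 350]) cube([250, 150, 150]);
translate([150, 0, 700]) cube([250, 150, 150]);
translate([150, 0, 1050]) cube([250, 150, 150]);
translate([150, 0, 1400]) cube([250, 150, 150]);
translate([400, 0, 0]) cube([150, 150, 1900]);


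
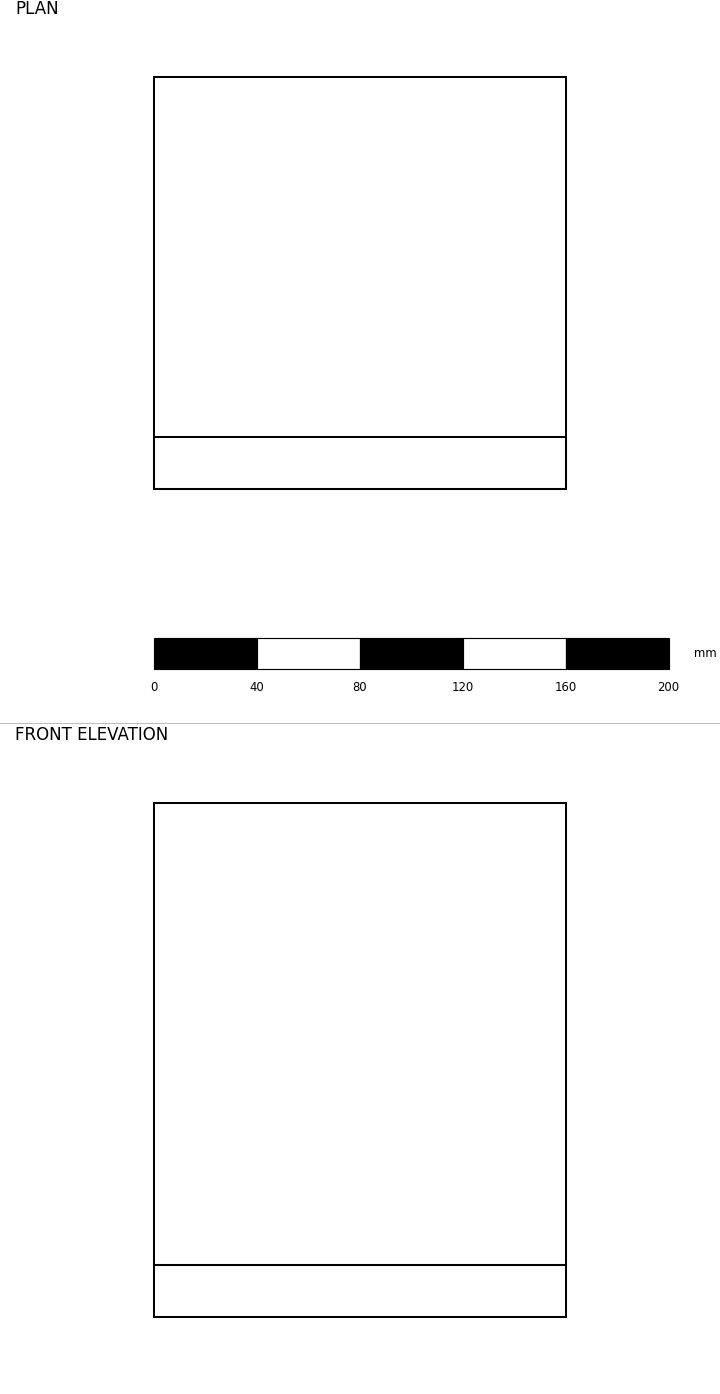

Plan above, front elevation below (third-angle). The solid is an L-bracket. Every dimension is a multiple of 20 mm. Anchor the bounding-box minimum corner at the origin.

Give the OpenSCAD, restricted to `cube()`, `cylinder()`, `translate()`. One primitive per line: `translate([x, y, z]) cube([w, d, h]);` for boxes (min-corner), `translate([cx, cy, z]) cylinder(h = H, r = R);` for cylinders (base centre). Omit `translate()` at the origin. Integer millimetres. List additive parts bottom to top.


cube([160, 160, 20]);
translate([0, 0, 20]) cube([160, 20, 180]);


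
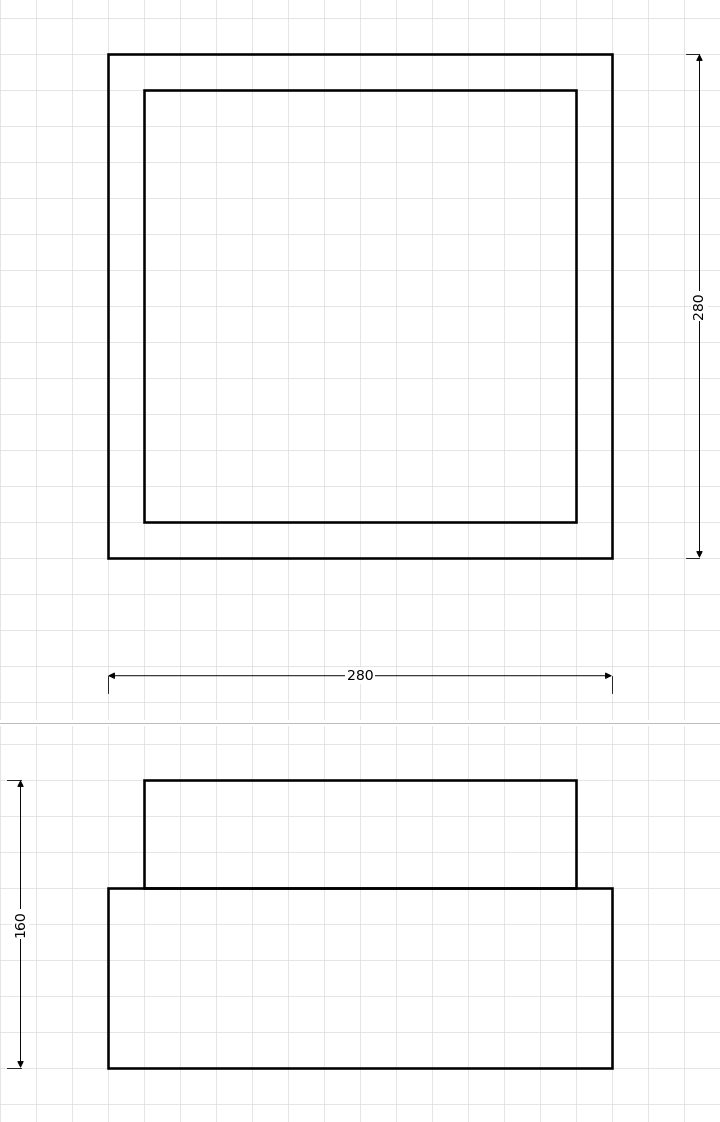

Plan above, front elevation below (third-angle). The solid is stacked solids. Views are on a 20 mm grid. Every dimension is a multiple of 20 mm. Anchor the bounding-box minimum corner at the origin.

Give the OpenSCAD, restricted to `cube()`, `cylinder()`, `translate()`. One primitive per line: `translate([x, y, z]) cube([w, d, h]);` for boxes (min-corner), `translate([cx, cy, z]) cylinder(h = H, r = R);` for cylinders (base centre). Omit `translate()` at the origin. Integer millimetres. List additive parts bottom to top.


cube([280, 280, 100]);
translate([20, 20, 100]) cube([240, 240, 60]);


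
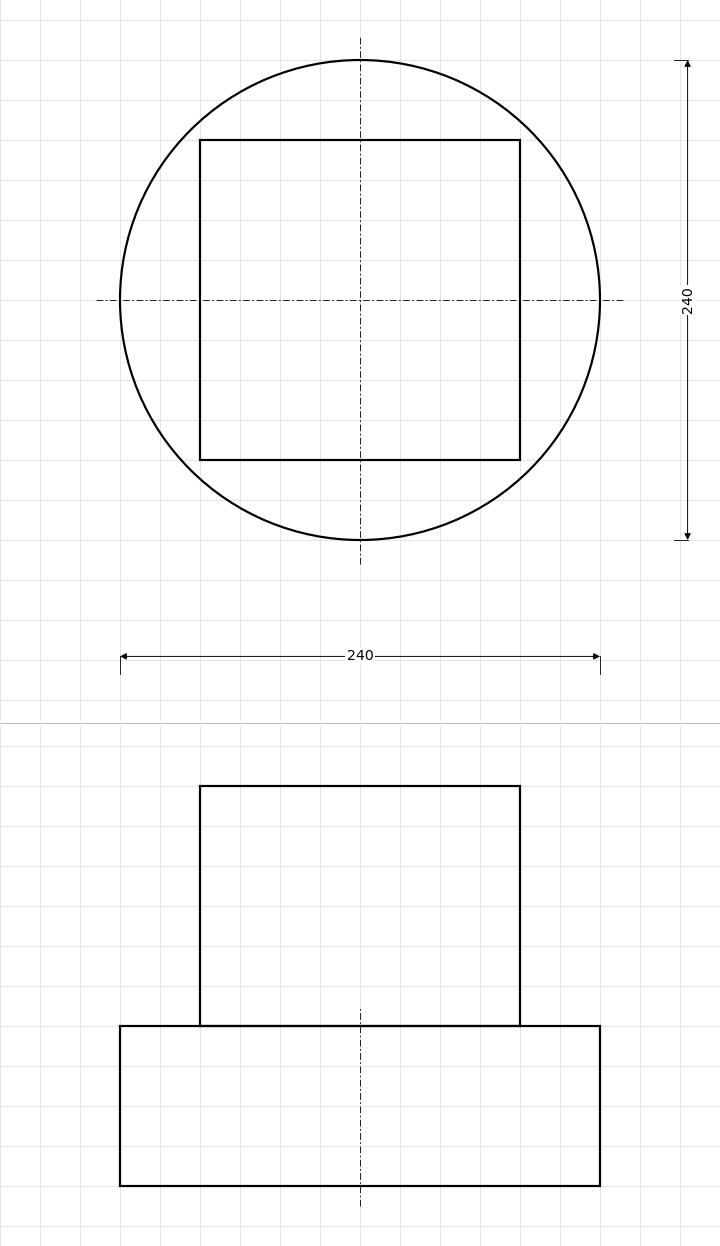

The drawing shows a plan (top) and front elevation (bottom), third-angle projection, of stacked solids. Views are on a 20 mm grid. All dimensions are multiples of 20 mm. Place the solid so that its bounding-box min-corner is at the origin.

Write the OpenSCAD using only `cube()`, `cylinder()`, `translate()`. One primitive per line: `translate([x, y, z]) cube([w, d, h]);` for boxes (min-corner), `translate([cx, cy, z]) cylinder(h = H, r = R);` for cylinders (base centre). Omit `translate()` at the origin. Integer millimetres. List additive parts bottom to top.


translate([120, 120, 0]) cylinder(h = 80, r = 120);
translate([40, 40, 80]) cube([160, 160, 120]);
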